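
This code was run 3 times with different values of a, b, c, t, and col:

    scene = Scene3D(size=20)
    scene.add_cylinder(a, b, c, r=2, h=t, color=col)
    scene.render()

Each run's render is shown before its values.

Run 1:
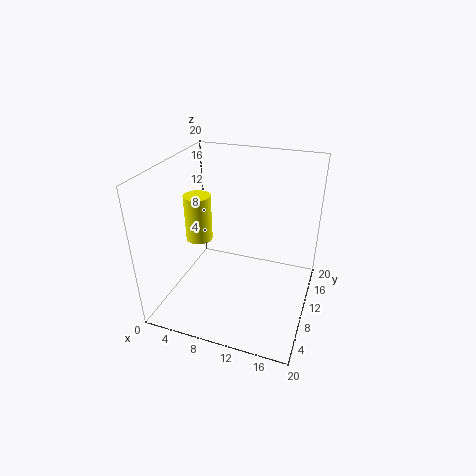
a = 3
b = 12
c = 7.5
t = 7
col = 'yellow'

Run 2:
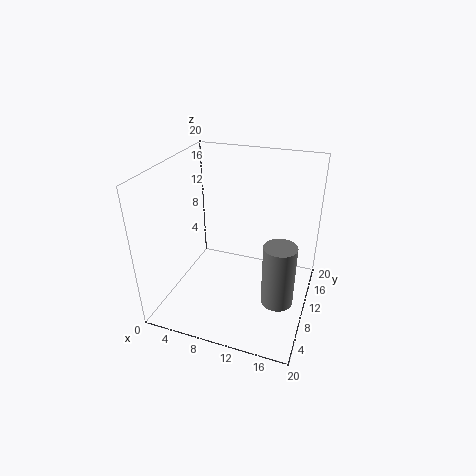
a = 17
b = 5
c = 5
t = 8
col = 'gray'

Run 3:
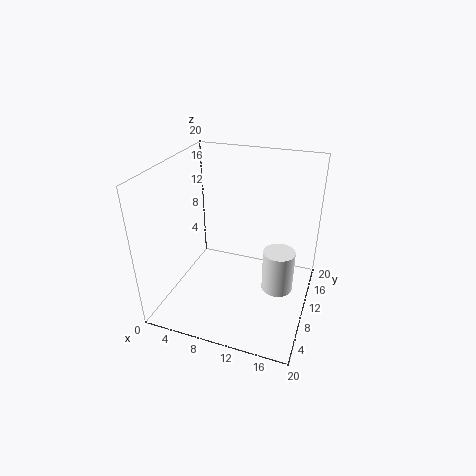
a = 16.5
b = 7
c = 5.5
t = 5.5
col = 'white'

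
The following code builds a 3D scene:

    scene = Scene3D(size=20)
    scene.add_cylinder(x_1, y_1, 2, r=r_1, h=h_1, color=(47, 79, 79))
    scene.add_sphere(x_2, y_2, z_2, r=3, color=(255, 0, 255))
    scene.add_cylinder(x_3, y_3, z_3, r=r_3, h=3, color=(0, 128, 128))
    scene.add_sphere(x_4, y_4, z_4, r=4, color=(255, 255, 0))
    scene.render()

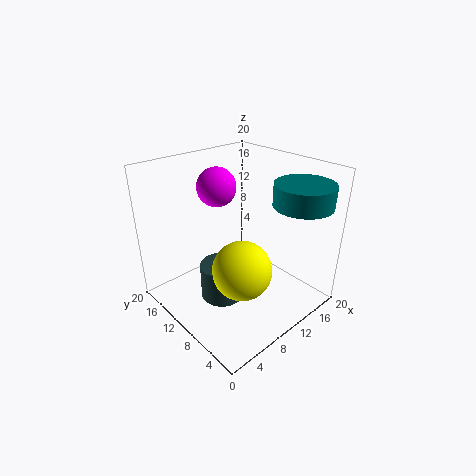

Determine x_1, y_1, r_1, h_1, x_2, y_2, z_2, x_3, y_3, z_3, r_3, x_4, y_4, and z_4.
x_1 = 7; y_1 = 10; r_1 = 3; h_1 = 5; x_2 = 12; y_2 = 17; z_2 = 15; x_3 = 16; y_3 = 4; z_3 = 15; r_3 = 4; x_4 = 8; y_4 = 7; z_4 = 7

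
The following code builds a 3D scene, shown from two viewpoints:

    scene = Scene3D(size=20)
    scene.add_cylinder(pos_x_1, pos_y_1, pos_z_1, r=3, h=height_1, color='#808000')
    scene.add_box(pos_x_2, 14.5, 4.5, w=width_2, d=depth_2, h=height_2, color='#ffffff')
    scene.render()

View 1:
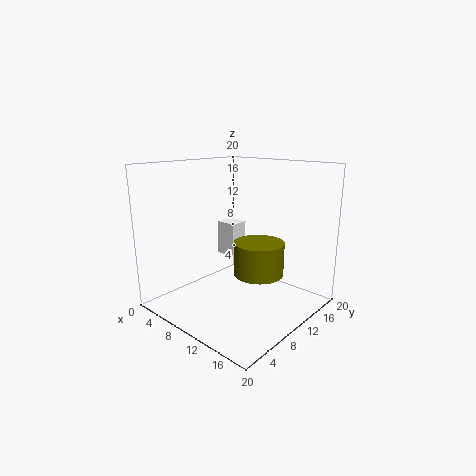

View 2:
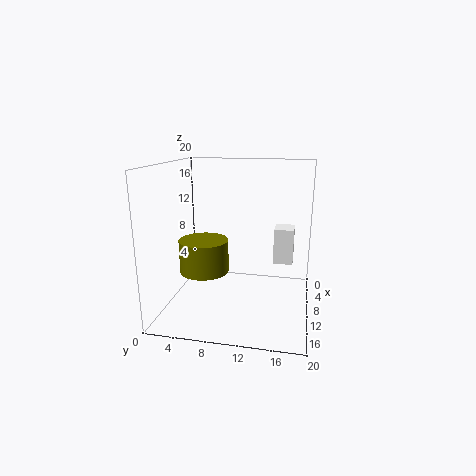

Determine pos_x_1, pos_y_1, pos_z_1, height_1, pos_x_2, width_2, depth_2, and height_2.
pos_x_1 = 16
pos_y_1 = 7
pos_z_1 = 7.5
height_1 = 4
pos_x_2 = 1.5
width_2 = 3.5
depth_2 = 3
height_2 = 5.5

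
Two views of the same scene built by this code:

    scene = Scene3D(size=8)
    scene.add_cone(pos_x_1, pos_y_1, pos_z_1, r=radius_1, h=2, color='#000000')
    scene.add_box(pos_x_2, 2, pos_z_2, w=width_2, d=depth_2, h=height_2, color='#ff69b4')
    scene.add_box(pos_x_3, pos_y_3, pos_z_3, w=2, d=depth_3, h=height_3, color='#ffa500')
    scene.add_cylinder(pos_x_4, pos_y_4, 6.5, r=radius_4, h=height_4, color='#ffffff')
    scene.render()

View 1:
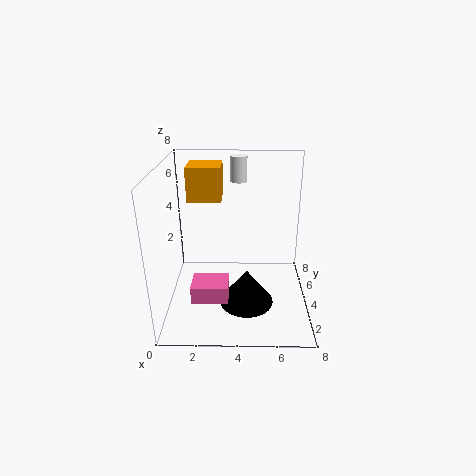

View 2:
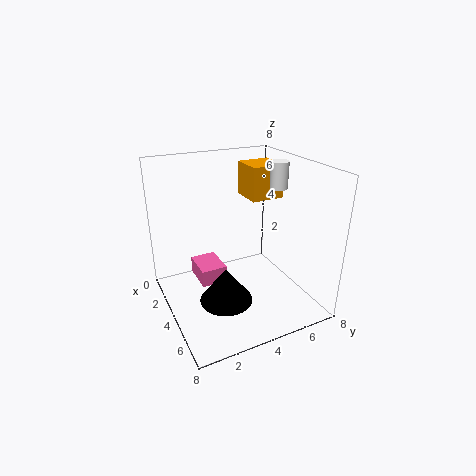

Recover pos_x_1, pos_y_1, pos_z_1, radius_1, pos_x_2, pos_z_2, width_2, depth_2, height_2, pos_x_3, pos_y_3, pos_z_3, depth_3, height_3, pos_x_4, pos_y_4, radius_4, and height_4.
pos_x_1 = 4.5, pos_y_1 = 3, pos_z_1 = 0.5, radius_1 = 1.5, pos_x_2 = 1.5, pos_z_2 = 1, width_2 = 2, depth_2 = 1.5, height_2 = 1, pos_x_3 = 1, pos_y_3 = 5.5, pos_z_3 = 5.5, depth_3 = 2, height_3 = 2, pos_x_4 = 4, pos_y_4 = 6.5, radius_4 = 0.5, height_4 = 1.5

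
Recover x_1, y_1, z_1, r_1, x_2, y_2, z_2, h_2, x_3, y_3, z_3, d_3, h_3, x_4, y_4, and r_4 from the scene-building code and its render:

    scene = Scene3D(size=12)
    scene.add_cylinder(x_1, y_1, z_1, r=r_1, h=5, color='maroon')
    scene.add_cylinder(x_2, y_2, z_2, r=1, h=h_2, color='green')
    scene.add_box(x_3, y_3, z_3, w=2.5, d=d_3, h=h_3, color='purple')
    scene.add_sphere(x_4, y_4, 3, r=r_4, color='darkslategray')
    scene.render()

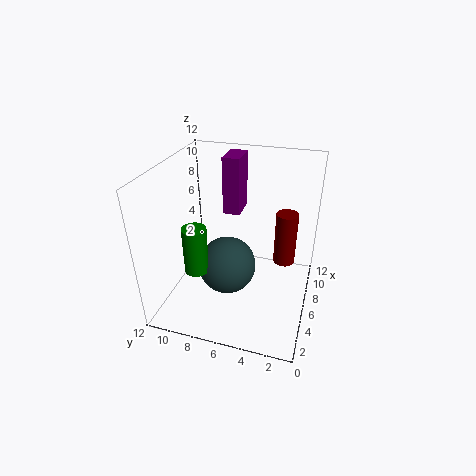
x_1 = 9.5; y_1 = 2.5; z_1 = 2; r_1 = 1; x_2 = 4; y_2 = 9; z_2 = 3.5; h_2 = 4; x_3 = 8; y_3 = 6.5; z_3 = 7; d_3 = 1.5; h_3 = 5; x_4 = 6; y_4 = 7; r_4 = 2.5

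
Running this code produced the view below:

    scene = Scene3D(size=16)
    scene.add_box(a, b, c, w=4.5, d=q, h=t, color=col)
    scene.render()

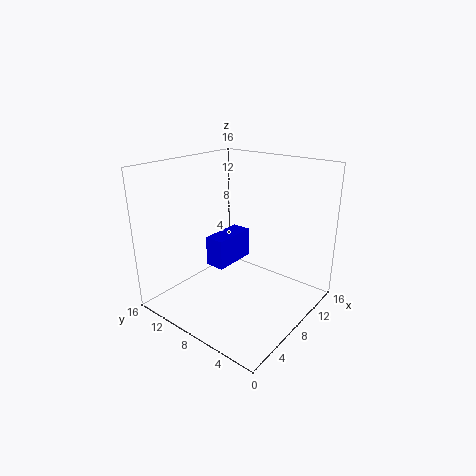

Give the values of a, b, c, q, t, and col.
a = 3.5
b = 6.5
c = 6.5
q = 2
t = 3
col = 'blue'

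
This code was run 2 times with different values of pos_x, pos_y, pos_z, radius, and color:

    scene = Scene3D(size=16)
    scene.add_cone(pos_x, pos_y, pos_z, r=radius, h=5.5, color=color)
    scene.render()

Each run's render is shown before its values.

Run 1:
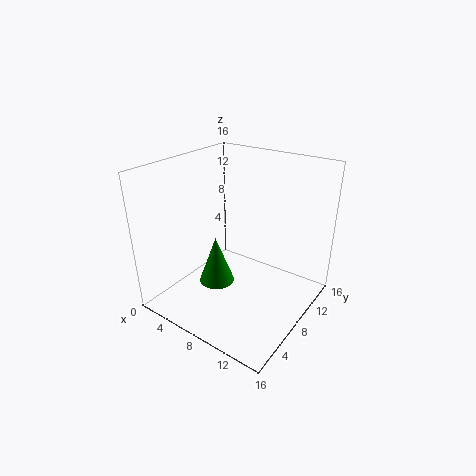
pos_x = 6; pos_y = 6.5; pos_z = 2.5; radius = 2; color = 'green'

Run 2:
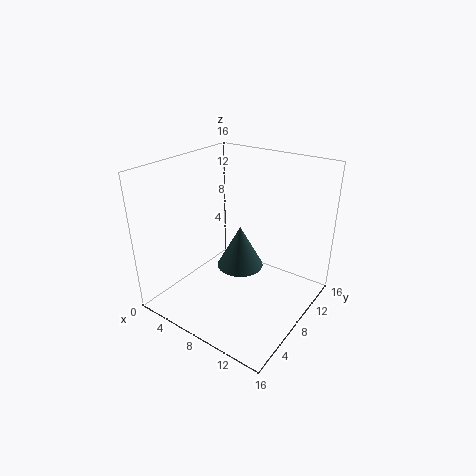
pos_x = 5.5; pos_y = 12; pos_z = 1.5; radius = 3; color = 'darkslategray'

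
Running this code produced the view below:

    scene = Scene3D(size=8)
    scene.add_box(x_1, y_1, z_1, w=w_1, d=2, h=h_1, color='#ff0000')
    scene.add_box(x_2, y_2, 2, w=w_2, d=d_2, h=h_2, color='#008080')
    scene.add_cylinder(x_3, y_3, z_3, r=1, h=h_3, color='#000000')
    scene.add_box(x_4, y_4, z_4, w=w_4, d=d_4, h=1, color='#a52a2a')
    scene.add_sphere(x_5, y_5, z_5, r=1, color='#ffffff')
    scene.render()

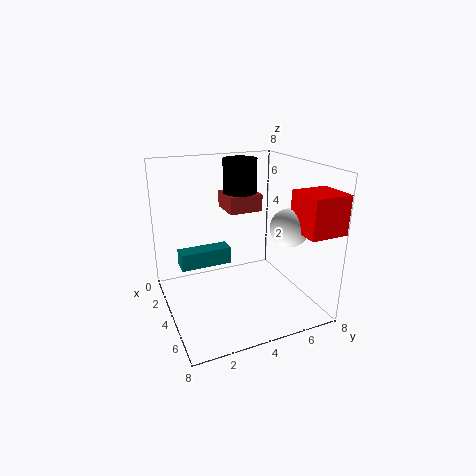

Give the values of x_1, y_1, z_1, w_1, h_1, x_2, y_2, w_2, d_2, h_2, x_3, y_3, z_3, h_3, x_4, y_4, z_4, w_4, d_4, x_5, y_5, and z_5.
x_1 = 6, y_1 = 6, z_1 = 5, w_1 = 2, h_1 = 2, x_2 = 2, y_2 = 1, w_2 = 1, d_2 = 3, h_2 = 1, x_3 = 2, y_3 = 5, z_3 = 5, h_3 = 3, x_4 = 1, y_4 = 4, z_4 = 5, w_4 = 2, d_4 = 2, x_5 = 6, y_5 = 6, z_5 = 5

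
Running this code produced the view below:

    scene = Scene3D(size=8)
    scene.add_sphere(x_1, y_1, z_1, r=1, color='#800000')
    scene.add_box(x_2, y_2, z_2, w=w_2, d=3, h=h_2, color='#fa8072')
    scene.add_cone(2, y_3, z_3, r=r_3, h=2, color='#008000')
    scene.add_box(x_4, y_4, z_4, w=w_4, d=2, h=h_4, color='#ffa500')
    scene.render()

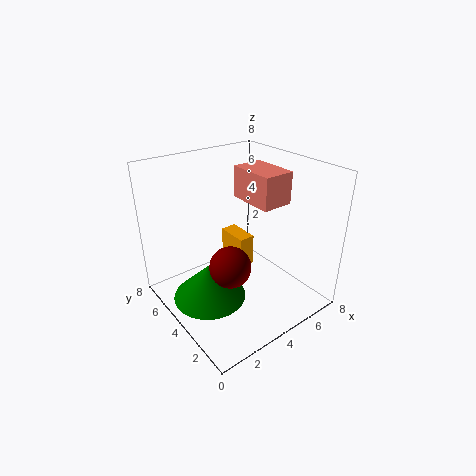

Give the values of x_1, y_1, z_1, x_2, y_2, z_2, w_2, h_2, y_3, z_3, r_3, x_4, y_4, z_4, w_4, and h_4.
x_1 = 2; y_1 = 2; z_1 = 4; x_2 = 6; y_2 = 4; z_2 = 5; w_2 = 2; h_2 = 2; y_3 = 4; z_3 = 1; r_3 = 2; x_4 = 5; y_4 = 5; z_4 = 1; w_4 = 1; h_4 = 2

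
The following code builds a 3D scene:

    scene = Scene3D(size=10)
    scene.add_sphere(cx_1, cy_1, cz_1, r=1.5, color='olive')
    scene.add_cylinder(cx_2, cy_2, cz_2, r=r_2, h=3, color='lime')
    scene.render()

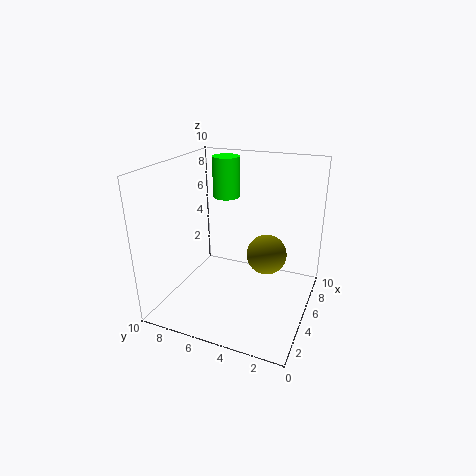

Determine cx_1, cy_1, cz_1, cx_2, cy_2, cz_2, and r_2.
cx_1 = 7
cy_1 = 3.5
cz_1 = 3
cx_2 = 7.5
cy_2 = 7
cz_2 = 7
r_2 = 1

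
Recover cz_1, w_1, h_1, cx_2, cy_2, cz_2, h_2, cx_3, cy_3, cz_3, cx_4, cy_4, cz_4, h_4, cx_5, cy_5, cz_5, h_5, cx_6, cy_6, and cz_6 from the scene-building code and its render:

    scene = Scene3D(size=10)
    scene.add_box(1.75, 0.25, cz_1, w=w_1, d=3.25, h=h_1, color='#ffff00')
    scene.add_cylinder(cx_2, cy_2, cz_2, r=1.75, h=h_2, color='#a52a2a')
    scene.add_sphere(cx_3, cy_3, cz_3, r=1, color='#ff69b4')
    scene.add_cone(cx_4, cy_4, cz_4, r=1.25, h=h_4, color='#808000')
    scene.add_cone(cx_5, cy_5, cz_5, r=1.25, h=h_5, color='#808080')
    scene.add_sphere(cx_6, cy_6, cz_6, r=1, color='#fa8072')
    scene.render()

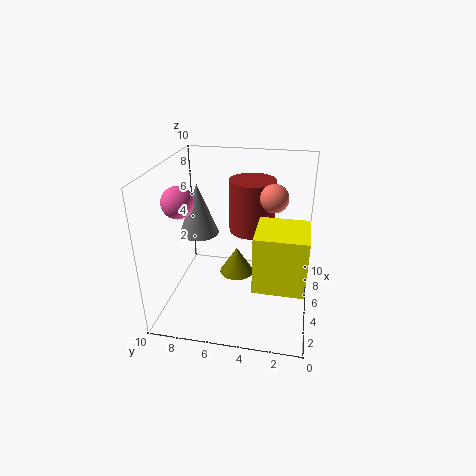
cz_1 = 3; w_1 = 3.25; h_1 = 3.75; cx_2 = 8; cy_2 = 4.5; cz_2 = 4.25; h_2 = 4; cx_3 = 2.75; cy_3 = 8.25; cz_3 = 8.25; cx_4 = 5.75; cy_4 = 5.25; cz_4 = 1.75; h_4 = 2; cx_5 = 3.5; cy_5 = 7.25; cz_5 = 6; h_5 = 3.25; cx_6 = 6.5; cy_6 = 2.75; cz_6 = 7.5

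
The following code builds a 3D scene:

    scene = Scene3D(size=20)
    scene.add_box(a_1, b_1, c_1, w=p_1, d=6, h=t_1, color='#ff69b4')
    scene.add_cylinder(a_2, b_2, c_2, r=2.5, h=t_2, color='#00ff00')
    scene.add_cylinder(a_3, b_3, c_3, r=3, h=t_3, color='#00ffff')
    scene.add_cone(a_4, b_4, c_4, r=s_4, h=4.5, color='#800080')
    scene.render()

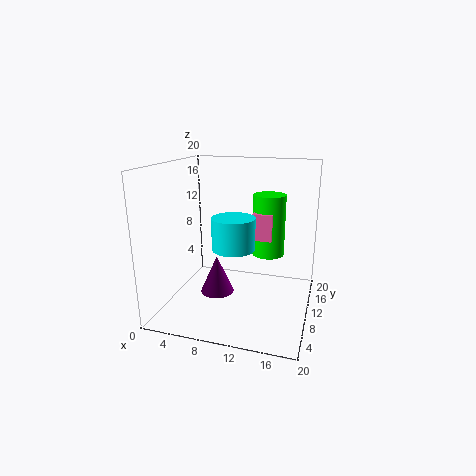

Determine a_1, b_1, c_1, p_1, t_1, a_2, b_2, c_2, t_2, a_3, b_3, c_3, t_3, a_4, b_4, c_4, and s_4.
a_1 = 11, b_1 = 13.5, c_1 = 8.5, p_1 = 3, t_1 = 4, a_2 = 13, b_2 = 16.5, c_2 = 5.5, t_2 = 9.5, a_3 = 9.5, b_3 = 9.5, c_3 = 8.5, t_3 = 4.5, a_4 = 9.5, b_4 = 3, c_4 = 5.5, s_4 = 2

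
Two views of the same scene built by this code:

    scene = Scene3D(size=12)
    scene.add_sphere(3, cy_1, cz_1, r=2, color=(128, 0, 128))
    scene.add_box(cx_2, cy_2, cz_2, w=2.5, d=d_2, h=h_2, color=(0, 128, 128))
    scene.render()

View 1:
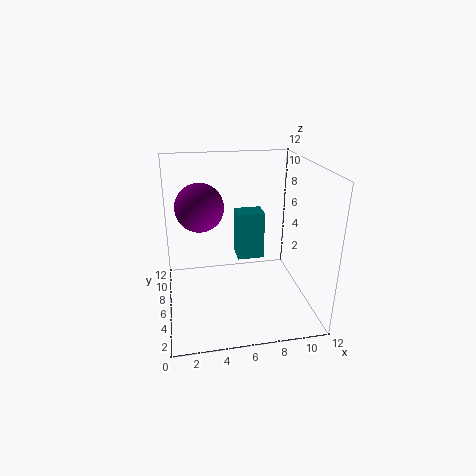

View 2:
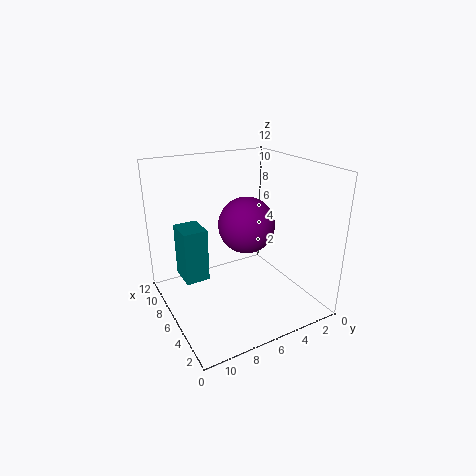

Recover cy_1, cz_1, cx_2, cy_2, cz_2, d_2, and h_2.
cy_1 = 7
cz_1 = 8.5
cx_2 = 6.5
cy_2 = 8.5
cz_2 = 2.5
d_2 = 2
h_2 = 4.5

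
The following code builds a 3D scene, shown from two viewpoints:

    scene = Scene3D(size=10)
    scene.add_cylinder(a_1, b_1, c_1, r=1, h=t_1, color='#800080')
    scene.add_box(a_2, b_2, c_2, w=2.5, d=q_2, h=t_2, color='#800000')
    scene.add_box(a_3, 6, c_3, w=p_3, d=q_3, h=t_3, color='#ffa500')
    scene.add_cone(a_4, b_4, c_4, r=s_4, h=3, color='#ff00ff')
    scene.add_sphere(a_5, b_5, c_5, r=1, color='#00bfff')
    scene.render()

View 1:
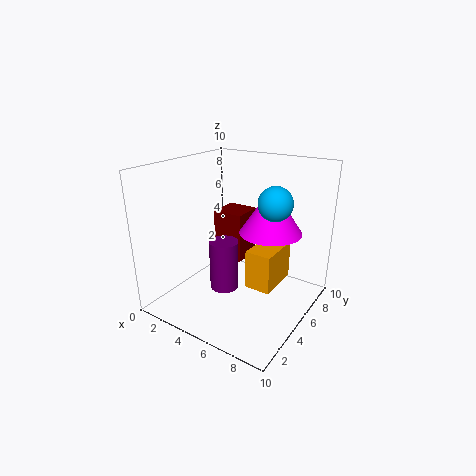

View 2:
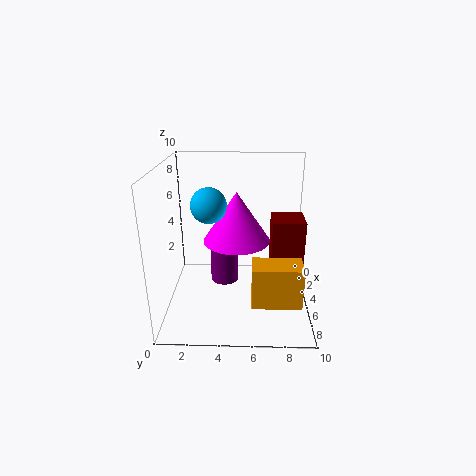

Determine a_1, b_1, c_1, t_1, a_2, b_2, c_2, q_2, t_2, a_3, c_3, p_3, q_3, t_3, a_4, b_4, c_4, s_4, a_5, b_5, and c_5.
a_1 = 4.5
b_1 = 4
c_1 = 1.5
t_1 = 3.5
a_2 = 1
b_2 = 7.5
c_2 = 1.5
q_2 = 2.5
t_2 = 4
a_3 = 5
c_3 = 0.5
p_3 = 2
q_3 = 3.5
t_3 = 3
a_4 = 7.5
b_4 = 5
c_4 = 6
s_4 = 2
a_5 = 8.5
b_5 = 3.5
c_5 = 8.5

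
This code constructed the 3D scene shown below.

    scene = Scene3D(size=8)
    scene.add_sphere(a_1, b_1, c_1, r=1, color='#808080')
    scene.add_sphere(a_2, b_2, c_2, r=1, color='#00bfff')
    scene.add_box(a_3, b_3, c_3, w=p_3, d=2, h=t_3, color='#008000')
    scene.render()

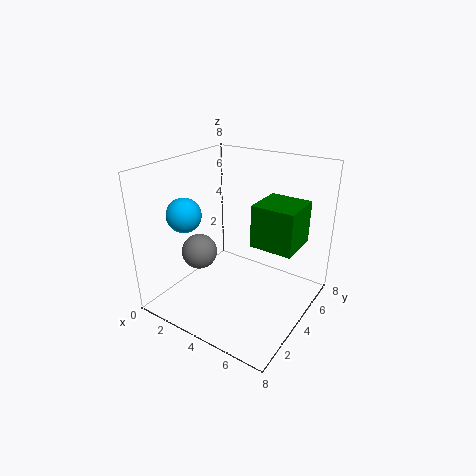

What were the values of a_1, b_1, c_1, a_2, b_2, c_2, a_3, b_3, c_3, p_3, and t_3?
a_1 = 2
b_1 = 3
c_1 = 3
a_2 = 1
b_2 = 3
c_2 = 5
a_3 = 6
b_3 = 2
c_3 = 5
p_3 = 2
t_3 = 2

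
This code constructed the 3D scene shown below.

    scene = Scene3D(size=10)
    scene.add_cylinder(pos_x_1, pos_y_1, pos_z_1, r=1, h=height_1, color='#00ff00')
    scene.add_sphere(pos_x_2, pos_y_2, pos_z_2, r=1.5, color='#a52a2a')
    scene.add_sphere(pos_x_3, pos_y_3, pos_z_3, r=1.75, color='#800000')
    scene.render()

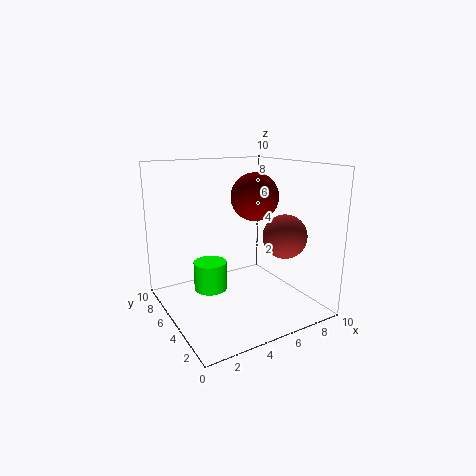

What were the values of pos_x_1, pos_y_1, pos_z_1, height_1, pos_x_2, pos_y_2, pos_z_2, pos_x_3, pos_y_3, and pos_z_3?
pos_x_1 = 2, pos_y_1 = 3.25, pos_z_1 = 2.75, height_1 = 1.75, pos_x_2 = 7.5, pos_y_2 = 3, pos_z_2 = 5.25, pos_x_3 = 7, pos_y_3 = 6, pos_z_3 = 7.5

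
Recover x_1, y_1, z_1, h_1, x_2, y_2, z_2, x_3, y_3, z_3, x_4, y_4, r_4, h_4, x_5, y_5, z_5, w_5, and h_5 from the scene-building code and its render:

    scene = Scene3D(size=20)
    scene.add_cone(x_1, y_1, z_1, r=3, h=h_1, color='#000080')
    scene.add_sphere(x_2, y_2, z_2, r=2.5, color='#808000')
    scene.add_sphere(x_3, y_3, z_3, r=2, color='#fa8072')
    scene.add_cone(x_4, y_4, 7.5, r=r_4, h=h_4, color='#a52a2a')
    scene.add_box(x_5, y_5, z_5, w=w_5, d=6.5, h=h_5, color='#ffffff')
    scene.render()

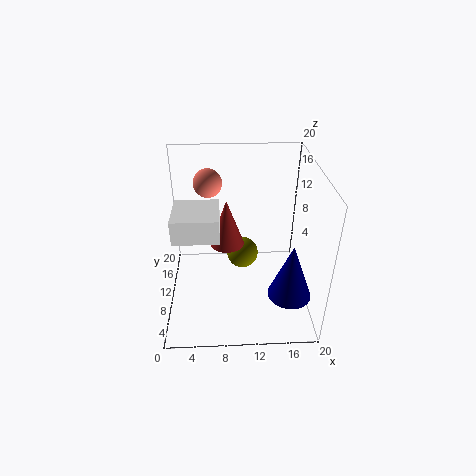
x_1 = 17; y_1 = 6; z_1 = 3; h_1 = 8; x_2 = 11; y_2 = 15.5; z_2 = 3.5; x_3 = 6; y_3 = 14; z_3 = 16.5; x_4 = 8.5; y_4 = 12.5; r_4 = 2.5; h_4 = 7; x_5 = 1; y_5 = 8.5; z_5 = 10; w_5 = 6.5; h_5 = 3.5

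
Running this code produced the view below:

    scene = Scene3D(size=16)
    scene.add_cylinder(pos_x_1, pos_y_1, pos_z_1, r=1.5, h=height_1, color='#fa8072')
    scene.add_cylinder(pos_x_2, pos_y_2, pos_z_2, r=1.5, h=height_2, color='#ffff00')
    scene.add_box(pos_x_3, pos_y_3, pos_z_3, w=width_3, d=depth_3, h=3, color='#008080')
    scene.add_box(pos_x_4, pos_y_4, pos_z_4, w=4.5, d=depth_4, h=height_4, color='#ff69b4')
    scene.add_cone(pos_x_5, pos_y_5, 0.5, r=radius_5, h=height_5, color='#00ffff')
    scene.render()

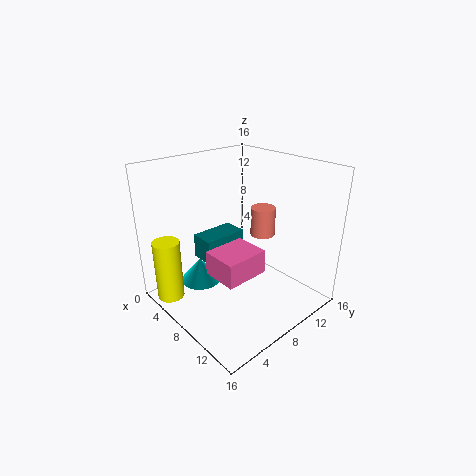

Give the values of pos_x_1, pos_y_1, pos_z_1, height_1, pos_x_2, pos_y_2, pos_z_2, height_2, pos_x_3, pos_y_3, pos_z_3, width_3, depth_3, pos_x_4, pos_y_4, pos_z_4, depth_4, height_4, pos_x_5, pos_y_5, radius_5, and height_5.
pos_x_1 = 7
pos_y_1 = 13
pos_z_1 = 6.5
height_1 = 3.5
pos_x_2 = 3.5
pos_y_2 = 1.5
pos_z_2 = 1
height_2 = 7
pos_x_3 = 1.5
pos_y_3 = 6.5
pos_z_3 = 3.5
width_3 = 3
depth_3 = 5.5
pos_x_4 = 4.5
pos_y_4 = 6
pos_z_4 = 2.5
depth_4 = 5.5
height_4 = 3
pos_x_5 = 2.5
pos_y_5 = 6.5
radius_5 = 2.5
height_5 = 3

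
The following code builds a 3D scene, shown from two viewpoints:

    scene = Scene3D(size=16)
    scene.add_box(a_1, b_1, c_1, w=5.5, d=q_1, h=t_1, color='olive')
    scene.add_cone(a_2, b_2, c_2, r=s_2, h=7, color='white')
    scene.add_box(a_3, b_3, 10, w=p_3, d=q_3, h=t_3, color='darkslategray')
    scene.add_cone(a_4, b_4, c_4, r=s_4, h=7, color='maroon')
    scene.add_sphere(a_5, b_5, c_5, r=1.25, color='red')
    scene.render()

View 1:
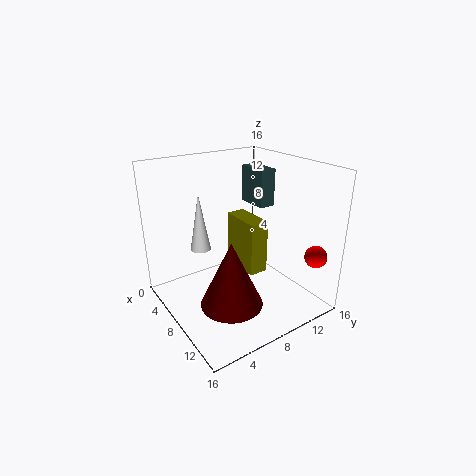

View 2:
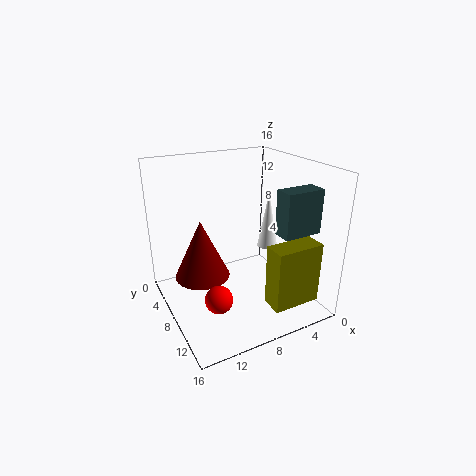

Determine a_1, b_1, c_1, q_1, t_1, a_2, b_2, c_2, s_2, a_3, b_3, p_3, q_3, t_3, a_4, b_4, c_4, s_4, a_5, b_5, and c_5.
a_1 = 0.75; b_1 = 11.25; c_1 = 1; q_1 = 2.5; t_1 = 7; a_2 = 2.75; b_2 = 6; c_2 = 5; s_2 = 1.25; a_3 = 2.25; b_3 = 12.5; p_3 = 4; q_3 = 2; t_3 = 4.5; a_4 = 11.25; b_4 = 5; c_4 = 2.5; s_4 = 3.25; a_5 = 13.5; b_5 = 14.75; c_5 = 6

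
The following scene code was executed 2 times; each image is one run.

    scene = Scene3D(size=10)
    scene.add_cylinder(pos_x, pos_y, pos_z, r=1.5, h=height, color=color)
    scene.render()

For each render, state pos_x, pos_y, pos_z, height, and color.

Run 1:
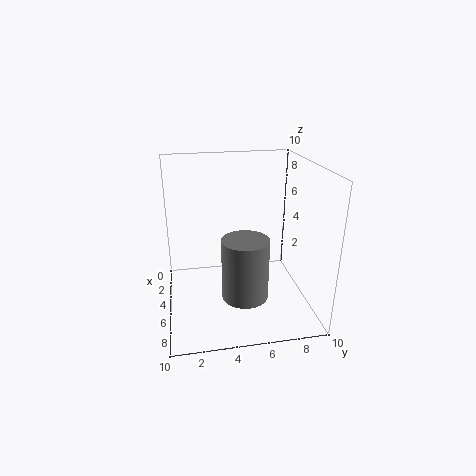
pos_x = 7.5, pos_y = 5, pos_z = 2, height = 4, color = 'gray'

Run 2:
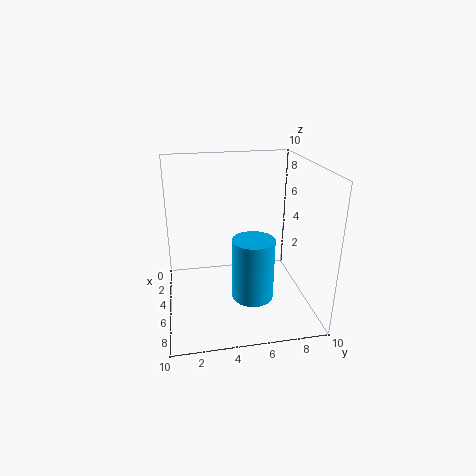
pos_x = 5.5, pos_y = 6, pos_z = 0.5, height = 4.5, color = 'deepskyblue'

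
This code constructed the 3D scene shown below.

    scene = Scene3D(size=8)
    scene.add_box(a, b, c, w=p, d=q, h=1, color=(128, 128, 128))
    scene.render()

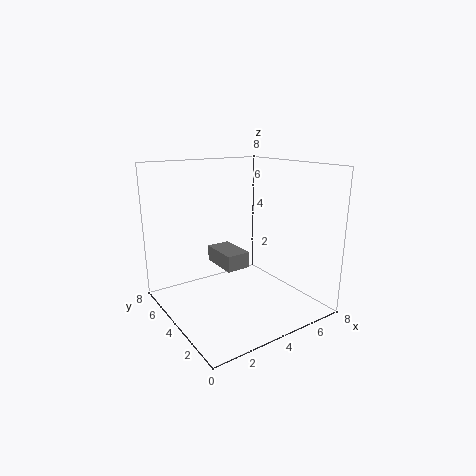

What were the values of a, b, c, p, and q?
a = 4; b = 5; c = 1.5; p = 1.5; q = 2.5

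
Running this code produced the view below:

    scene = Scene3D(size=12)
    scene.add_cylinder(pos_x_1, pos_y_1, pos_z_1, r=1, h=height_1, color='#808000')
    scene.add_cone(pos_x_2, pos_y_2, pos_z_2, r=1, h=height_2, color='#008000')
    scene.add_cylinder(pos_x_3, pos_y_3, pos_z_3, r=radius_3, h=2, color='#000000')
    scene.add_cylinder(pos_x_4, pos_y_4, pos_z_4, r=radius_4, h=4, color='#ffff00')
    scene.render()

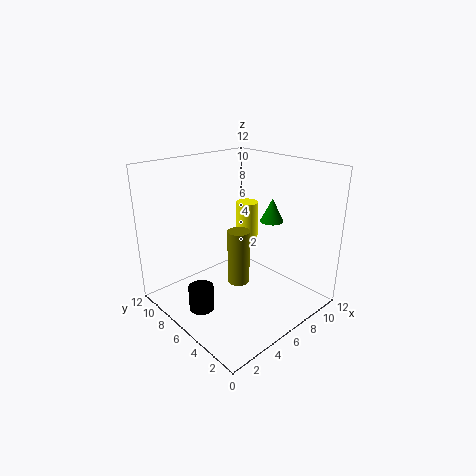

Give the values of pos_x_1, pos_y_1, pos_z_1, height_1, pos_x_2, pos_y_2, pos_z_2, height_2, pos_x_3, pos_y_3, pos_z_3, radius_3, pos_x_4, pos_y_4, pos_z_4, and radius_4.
pos_x_1 = 7, pos_y_1 = 7, pos_z_1 = 1, height_1 = 5, pos_x_2 = 9, pos_y_2 = 5, pos_z_2 = 7, height_2 = 2, pos_x_3 = 2, pos_y_3 = 6, pos_z_3 = 1, radius_3 = 1, pos_x_4 = 9, pos_y_4 = 8, pos_z_4 = 4, radius_4 = 1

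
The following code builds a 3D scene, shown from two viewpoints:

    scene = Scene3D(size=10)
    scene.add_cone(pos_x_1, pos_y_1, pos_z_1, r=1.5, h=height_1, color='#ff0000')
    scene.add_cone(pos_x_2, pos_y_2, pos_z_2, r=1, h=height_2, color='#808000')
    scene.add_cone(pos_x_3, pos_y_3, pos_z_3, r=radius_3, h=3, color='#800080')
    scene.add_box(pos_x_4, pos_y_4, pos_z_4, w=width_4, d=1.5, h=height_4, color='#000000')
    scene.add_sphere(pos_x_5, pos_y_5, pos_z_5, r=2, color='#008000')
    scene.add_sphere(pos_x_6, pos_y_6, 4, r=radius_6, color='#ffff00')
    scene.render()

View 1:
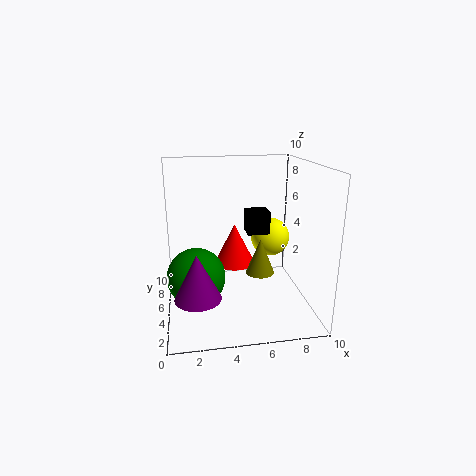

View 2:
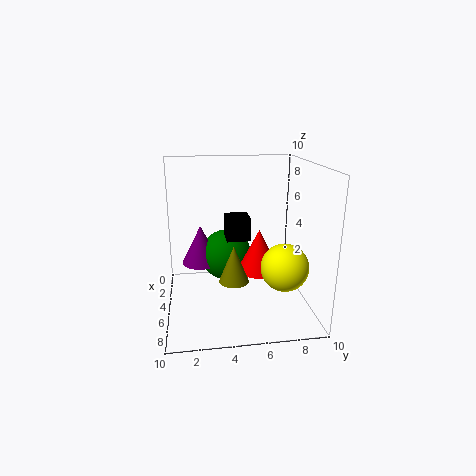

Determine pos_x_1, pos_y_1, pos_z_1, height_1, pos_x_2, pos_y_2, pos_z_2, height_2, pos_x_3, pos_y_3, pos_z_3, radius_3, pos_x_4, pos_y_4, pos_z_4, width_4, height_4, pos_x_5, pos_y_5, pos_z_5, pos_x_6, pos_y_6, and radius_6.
pos_x_1 = 5; pos_y_1 = 6.5; pos_z_1 = 2.5; height_1 = 3; pos_x_2 = 6.5; pos_y_2 = 4.5; pos_z_2 = 2.5; height_2 = 2.5; pos_x_3 = 2; pos_y_3 = 2.5; pos_z_3 = 2; radius_3 = 1.5; pos_x_4 = 5.5; pos_y_4 = 4; pos_z_4 = 5.5; width_4 = 1.5; height_4 = 1.5; pos_x_5 = 2; pos_y_5 = 4.5; pos_z_5 = 2.5; pos_x_6 = 8; pos_y_6 = 7.5; radius_6 = 1.5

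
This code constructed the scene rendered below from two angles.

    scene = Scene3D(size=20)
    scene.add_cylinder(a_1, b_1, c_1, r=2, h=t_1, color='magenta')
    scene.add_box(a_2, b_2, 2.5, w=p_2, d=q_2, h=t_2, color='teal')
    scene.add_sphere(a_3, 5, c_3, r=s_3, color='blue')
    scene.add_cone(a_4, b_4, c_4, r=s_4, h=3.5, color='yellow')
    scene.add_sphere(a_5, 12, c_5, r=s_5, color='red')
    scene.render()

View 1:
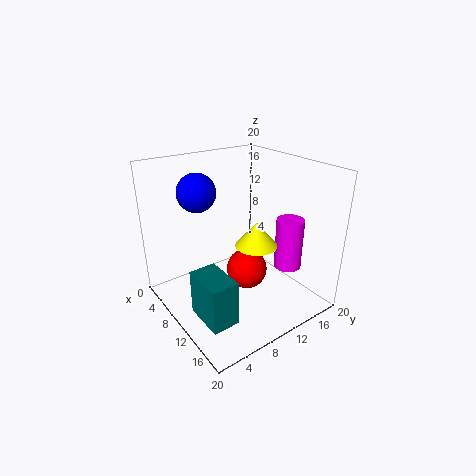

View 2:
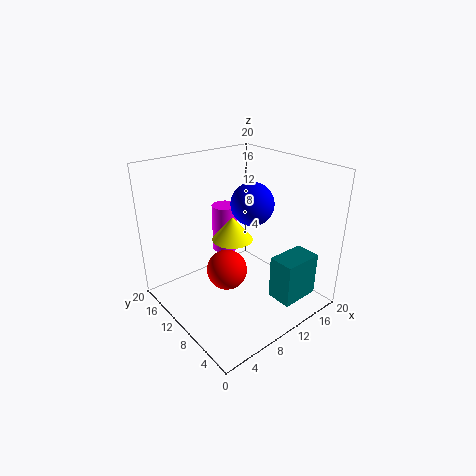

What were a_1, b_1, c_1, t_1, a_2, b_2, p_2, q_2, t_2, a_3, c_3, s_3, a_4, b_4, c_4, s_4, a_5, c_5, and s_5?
a_1 = 13
b_1 = 17
c_1 = 4.5
t_1 = 7.5
a_2 = 11.5
b_2 = 1.5
p_2 = 5.5
q_2 = 3.5
t_2 = 6
a_3 = 8
c_3 = 17
s_3 = 2.5
a_4 = 11
b_4 = 12.5
c_4 = 8.5
s_4 = 3
a_5 = 9.5
c_5 = 4
s_5 = 3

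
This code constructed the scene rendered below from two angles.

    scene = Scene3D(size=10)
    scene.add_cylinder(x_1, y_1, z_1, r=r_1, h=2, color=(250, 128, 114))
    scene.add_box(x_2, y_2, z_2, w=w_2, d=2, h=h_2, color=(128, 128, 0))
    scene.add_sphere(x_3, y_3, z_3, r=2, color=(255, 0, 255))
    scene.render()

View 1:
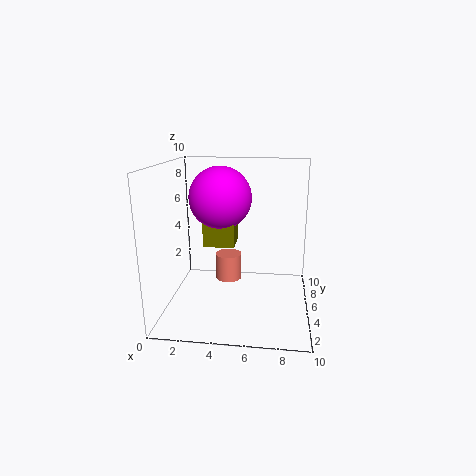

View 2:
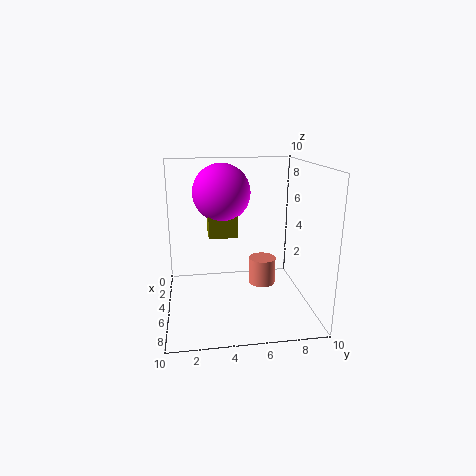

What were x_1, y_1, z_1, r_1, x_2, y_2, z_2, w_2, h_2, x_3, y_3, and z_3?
x_1 = 4; y_1 = 7; z_1 = 1; r_1 = 1; x_2 = 3; y_2 = 3; z_2 = 5; w_2 = 2; h_2 = 2; x_3 = 4; y_3 = 4; z_3 = 8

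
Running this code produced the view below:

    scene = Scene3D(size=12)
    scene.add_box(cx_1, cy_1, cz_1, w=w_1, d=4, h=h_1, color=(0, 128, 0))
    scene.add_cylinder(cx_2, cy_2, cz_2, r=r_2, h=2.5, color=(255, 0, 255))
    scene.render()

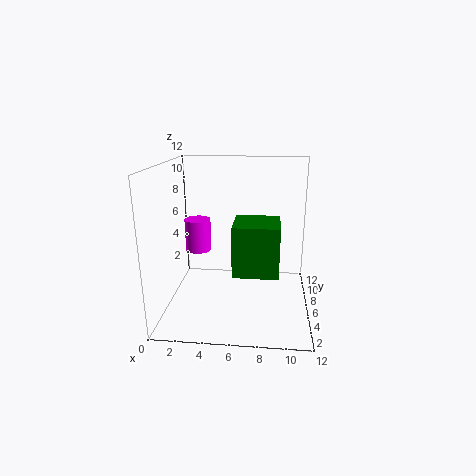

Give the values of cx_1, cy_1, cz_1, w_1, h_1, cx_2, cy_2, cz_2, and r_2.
cx_1 = 5.5, cy_1 = 5.5, cz_1 = 2.5, w_1 = 4, h_1 = 4.5, cx_2 = 3, cy_2 = 4.5, cz_2 = 5.5, r_2 = 1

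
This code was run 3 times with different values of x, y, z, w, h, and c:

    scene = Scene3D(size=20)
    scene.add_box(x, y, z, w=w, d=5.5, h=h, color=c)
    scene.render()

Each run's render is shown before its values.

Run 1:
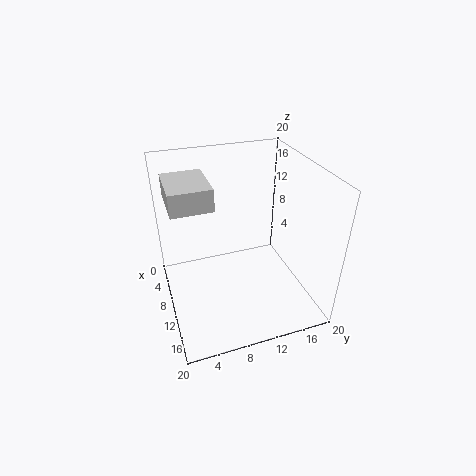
x = 4.5, y = 1, z = 15.5, w = 7, h = 3, c = 'lightgray'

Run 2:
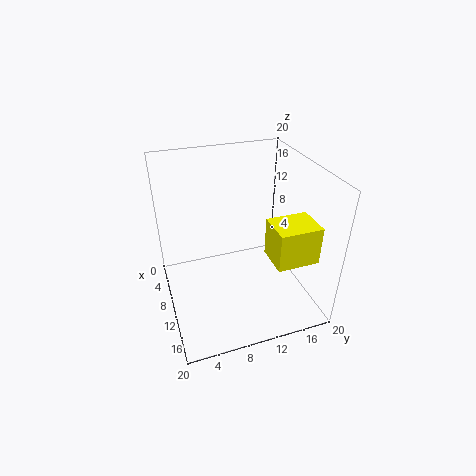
x = 13.5, y = 12.5, z = 9.5, w = 4.5, h = 5, c = 'yellow'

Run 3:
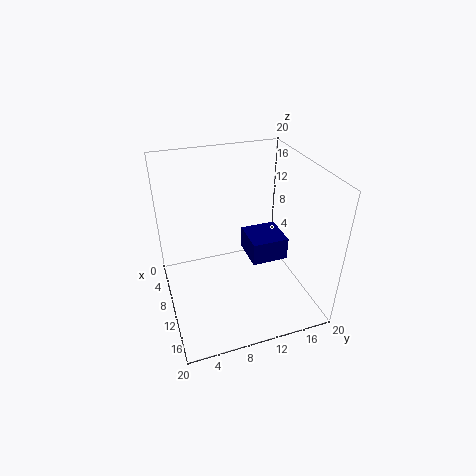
x = 4.5, y = 12.5, z = 4.5, w = 5.5, h = 3.5, c = 'navy'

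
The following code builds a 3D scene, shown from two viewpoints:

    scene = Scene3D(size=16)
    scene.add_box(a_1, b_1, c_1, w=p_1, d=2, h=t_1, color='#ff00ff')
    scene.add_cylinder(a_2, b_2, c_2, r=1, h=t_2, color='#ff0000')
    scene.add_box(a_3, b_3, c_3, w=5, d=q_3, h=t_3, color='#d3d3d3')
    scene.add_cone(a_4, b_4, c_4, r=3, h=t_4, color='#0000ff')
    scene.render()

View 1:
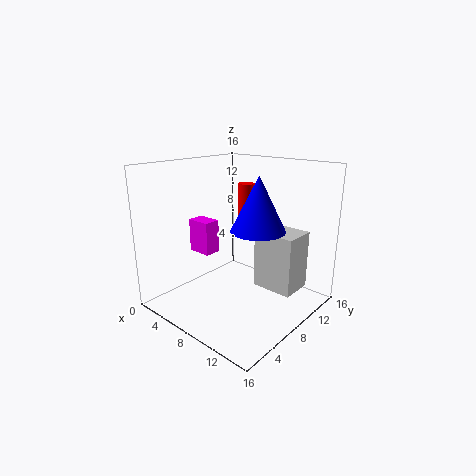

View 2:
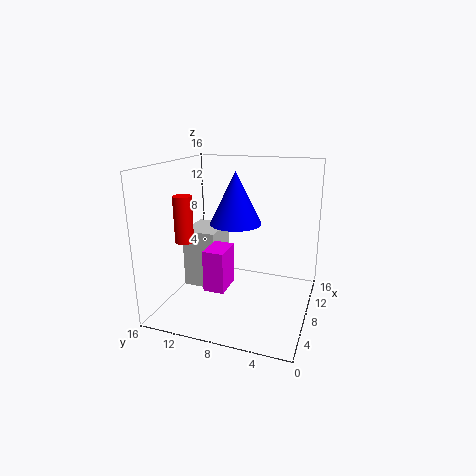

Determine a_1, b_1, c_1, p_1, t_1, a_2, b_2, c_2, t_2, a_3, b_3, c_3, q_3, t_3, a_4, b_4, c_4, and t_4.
a_1 = 1; b_1 = 7; c_1 = 5; p_1 = 3; t_1 = 4; a_2 = 5; b_2 = 13; c_2 = 8; t_2 = 5; a_3 = 8; b_3 = 11; c_3 = 1; q_3 = 4; t_3 = 7; a_4 = 10; b_4 = 9; c_4 = 9; t_4 = 6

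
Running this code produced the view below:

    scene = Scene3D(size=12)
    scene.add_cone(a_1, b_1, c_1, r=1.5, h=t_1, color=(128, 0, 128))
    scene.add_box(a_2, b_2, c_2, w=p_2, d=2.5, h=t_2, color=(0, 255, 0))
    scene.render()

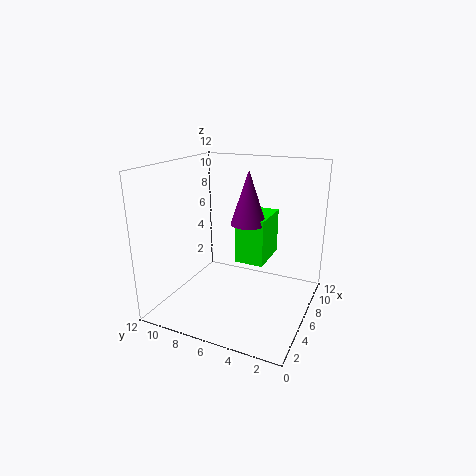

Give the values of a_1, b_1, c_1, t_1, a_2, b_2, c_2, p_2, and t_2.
a_1 = 7
b_1 = 5.5
c_1 = 7
t_1 = 4.5
a_2 = 6.5
b_2 = 4
c_2 = 3.5
p_2 = 4
t_2 = 4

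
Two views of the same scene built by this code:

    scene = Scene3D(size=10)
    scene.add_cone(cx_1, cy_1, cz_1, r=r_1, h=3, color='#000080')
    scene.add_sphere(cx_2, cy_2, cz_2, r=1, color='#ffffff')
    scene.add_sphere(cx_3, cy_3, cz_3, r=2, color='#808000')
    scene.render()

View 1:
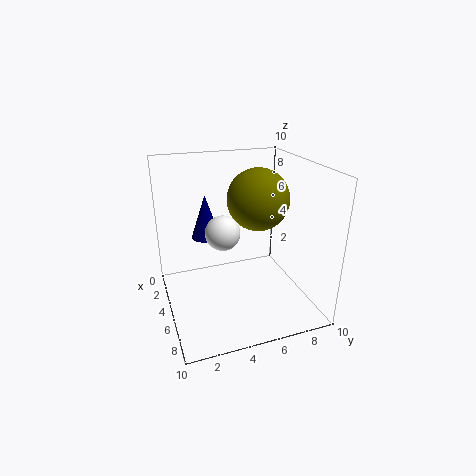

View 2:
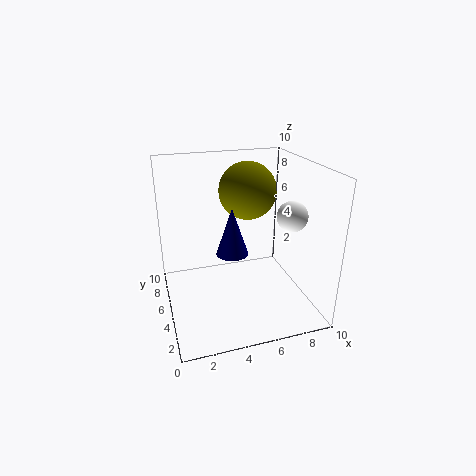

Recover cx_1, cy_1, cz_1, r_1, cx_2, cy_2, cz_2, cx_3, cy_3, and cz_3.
cx_1 = 4
cy_1 = 3
cz_1 = 5
r_1 = 1
cx_2 = 8
cy_2 = 3
cz_2 = 7
cx_3 = 6
cy_3 = 6
cz_3 = 8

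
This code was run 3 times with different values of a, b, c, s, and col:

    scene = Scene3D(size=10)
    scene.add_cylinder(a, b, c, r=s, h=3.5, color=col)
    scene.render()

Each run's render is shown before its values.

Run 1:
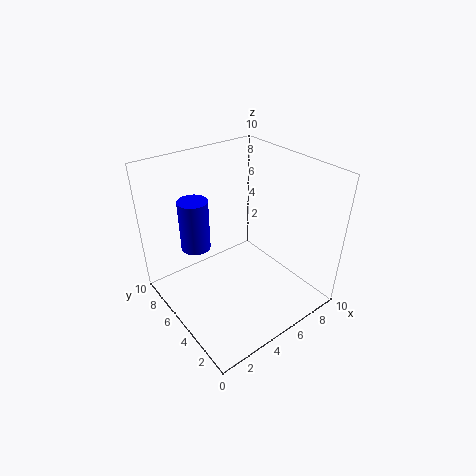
a = 2.5; b = 6.5; c = 4.5; s = 1; col = 'blue'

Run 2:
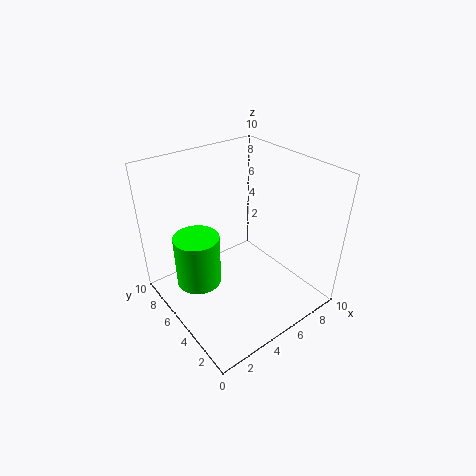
a = 2; b = 5.5; c = 2.5; s = 1.5; col = 'lime'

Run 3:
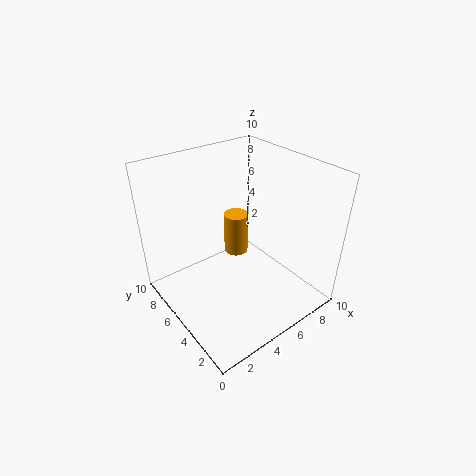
a = 7.5; b = 8.5; c = 1; s = 1; col = 'orange'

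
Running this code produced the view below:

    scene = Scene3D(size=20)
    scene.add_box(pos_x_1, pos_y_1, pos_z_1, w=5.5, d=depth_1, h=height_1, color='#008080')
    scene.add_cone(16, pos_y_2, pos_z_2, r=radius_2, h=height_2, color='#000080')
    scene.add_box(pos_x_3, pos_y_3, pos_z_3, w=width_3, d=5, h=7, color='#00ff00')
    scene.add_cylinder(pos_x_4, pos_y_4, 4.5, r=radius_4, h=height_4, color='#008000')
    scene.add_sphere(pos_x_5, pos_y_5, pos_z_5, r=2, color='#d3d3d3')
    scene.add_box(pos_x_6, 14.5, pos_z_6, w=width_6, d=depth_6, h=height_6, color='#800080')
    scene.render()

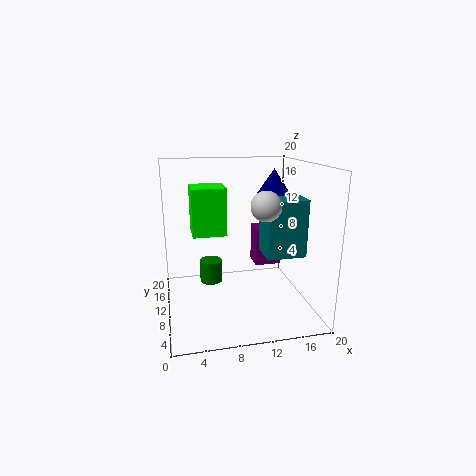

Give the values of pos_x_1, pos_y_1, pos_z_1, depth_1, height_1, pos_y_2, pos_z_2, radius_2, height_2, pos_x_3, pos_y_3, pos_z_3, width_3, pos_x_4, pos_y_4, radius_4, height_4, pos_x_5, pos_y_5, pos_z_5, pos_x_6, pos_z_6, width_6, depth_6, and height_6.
pos_x_1 = 13.5; pos_y_1 = 7; pos_z_1 = 7.5; depth_1 = 4.5; height_1 = 8; pos_y_2 = 13; pos_z_2 = 14.5; radius_2 = 3; height_2 = 4.5; pos_x_3 = 4; pos_y_3 = 12.5; pos_z_3 = 9.5; width_3 = 5; pos_x_4 = 6; pos_y_4 = 9; radius_4 = 1.5; height_4 = 3; pos_x_5 = 13; pos_y_5 = 7; pos_z_5 = 15; pos_x_6 = 14; pos_z_6 = 3.5; width_6 = 4; depth_6 = 3.5; height_6 = 6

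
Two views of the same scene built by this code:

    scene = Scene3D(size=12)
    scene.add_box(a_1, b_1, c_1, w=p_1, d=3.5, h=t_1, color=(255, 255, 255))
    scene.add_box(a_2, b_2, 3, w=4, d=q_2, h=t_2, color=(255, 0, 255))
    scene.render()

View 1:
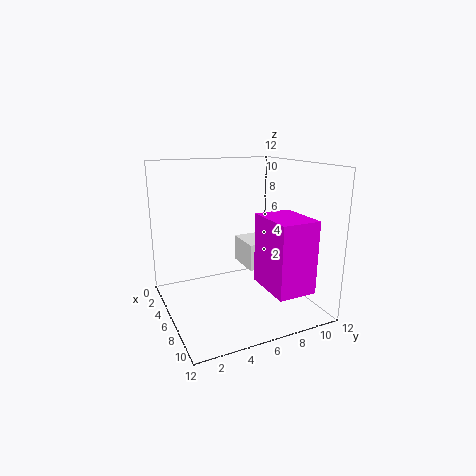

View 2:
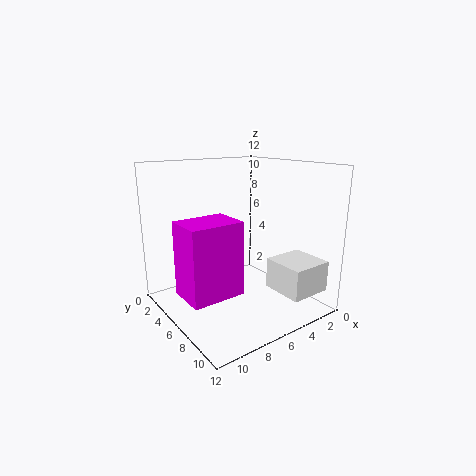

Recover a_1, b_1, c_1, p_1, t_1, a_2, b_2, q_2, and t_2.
a_1 = 1; b_1 = 8; c_1 = 2; p_1 = 3.5; t_1 = 2.5; a_2 = 8; b_2 = 6.5; q_2 = 3; t_2 = 5.5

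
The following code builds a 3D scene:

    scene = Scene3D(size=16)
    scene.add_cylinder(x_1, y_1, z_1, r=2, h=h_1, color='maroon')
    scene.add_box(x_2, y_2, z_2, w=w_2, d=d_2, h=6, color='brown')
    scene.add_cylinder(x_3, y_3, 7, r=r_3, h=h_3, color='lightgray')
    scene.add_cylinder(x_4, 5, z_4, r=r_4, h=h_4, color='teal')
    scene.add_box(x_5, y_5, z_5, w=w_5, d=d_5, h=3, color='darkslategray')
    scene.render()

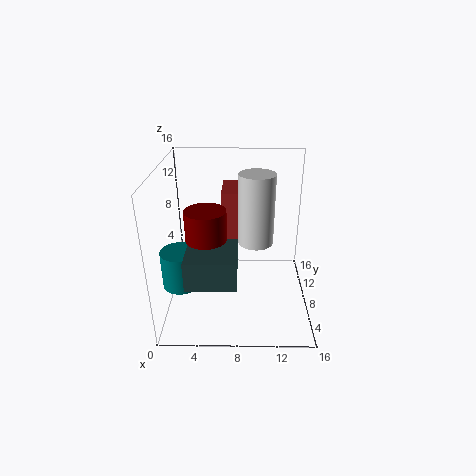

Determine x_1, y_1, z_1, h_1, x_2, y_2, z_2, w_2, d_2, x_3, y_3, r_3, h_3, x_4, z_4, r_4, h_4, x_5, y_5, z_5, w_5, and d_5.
x_1 = 5; y_1 = 4; z_1 = 10; h_1 = 3; x_2 = 6; y_2 = 11; z_2 = 6; w_2 = 2; d_2 = 5; x_3 = 10; y_3 = 9; r_3 = 2; h_3 = 8; x_4 = 2; z_4 = 4; r_4 = 2; h_4 = 4; x_5 = 3; y_5 = 1; z_5 = 6; w_5 = 5; d_5 = 5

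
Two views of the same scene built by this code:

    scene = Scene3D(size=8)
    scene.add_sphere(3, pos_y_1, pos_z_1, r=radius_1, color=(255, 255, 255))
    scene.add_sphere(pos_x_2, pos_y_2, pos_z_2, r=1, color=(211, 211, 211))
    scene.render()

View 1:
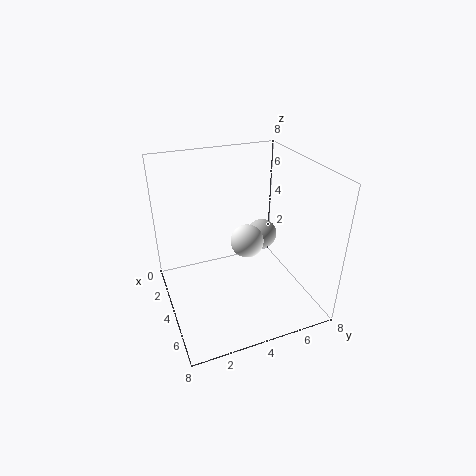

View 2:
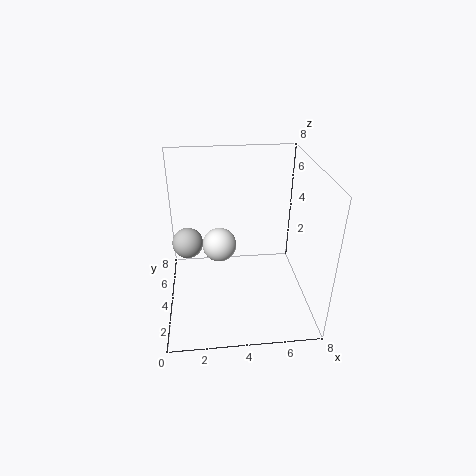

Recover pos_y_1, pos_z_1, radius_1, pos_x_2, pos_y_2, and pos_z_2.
pos_y_1 = 5
pos_z_1 = 3
radius_1 = 1
pos_x_2 = 1
pos_y_2 = 7
pos_z_2 = 2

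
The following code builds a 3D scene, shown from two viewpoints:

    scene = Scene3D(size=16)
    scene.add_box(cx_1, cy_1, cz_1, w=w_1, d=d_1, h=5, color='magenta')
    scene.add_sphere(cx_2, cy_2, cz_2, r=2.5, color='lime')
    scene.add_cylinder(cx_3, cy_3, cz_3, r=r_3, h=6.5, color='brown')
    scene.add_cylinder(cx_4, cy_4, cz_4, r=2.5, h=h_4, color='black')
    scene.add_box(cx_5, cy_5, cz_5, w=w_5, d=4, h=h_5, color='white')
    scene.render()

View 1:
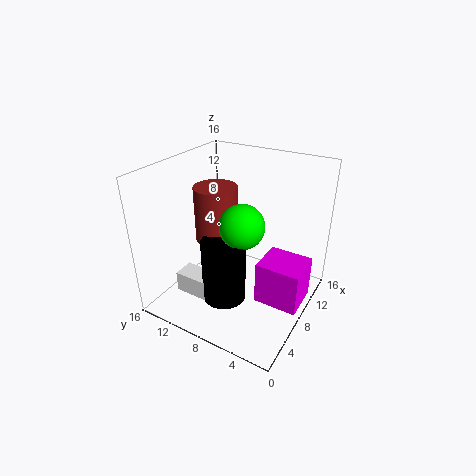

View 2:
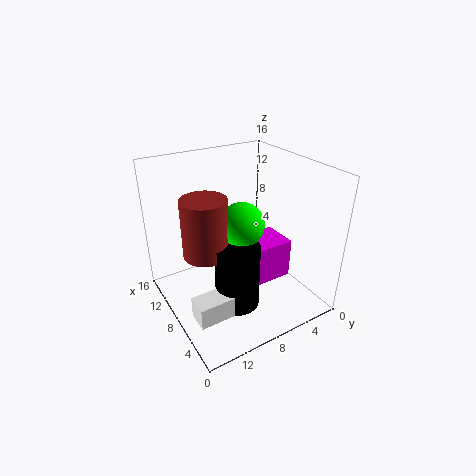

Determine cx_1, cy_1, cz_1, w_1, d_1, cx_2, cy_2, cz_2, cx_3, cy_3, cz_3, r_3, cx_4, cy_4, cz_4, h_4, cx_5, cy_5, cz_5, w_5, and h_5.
cx_1 = 7.5
cy_1 = 0.5
cz_1 = 0.5
w_1 = 4.5
d_1 = 5
cx_2 = 8
cy_2 = 7.5
cz_2 = 9.5
cx_3 = 9
cy_3 = 11.5
cz_3 = 6.5
r_3 = 2.5
cx_4 = 6.5
cy_4 = 9
cz_4 = 0.5
h_4 = 7.5
cx_5 = 4.5
cy_5 = 10.5
cz_5 = 0.5
w_5 = 2.5
h_5 = 2.5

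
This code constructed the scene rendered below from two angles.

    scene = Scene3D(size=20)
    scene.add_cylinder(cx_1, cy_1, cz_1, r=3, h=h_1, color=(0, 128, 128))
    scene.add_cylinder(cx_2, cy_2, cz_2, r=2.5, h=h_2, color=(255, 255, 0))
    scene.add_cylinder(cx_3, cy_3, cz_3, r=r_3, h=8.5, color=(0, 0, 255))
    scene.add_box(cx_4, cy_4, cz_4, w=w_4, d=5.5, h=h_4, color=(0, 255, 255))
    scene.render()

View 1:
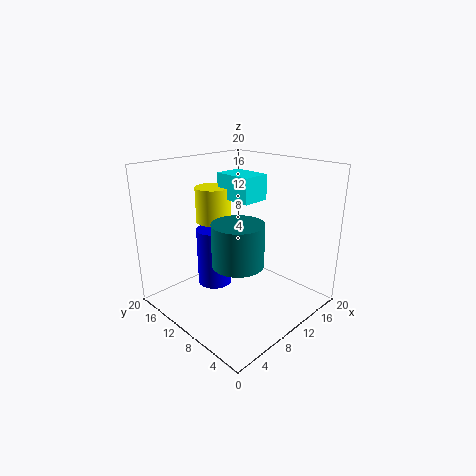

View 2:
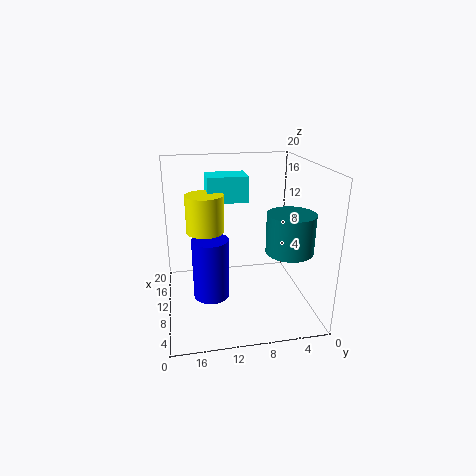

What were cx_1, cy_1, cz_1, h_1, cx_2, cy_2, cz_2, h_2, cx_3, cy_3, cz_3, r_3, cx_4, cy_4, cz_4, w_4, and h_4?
cx_1 = 4.5
cy_1 = 4.5
cz_1 = 10
h_1 = 5
cx_2 = 9.5
cy_2 = 14.5
cz_2 = 11.5
h_2 = 5
cx_3 = 9
cy_3 = 14
cz_3 = 2
r_3 = 2.5
cx_4 = 10
cy_4 = 8.5
cz_4 = 15
w_4 = 4
h_4 = 3.5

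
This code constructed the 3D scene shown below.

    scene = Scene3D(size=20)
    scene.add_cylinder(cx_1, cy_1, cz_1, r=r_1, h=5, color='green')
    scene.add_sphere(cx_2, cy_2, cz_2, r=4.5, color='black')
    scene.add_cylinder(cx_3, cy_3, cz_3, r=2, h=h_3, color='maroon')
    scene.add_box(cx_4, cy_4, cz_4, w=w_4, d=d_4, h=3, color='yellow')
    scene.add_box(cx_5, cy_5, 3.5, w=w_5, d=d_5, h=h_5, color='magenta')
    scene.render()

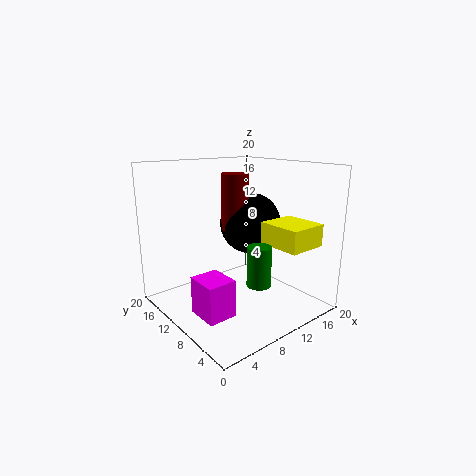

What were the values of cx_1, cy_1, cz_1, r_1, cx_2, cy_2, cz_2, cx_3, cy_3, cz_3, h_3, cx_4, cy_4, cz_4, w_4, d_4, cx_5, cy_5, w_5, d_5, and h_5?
cx_1 = 8, cy_1 = 3.5, cz_1 = 6, r_1 = 1.5, cx_2 = 14, cy_2 = 12, cz_2 = 11, cx_3 = 11.5, cy_3 = 12.5, cz_3 = 10.5, h_3 = 8, cx_4 = 12, cy_4 = 1.5, cz_4 = 9.5, w_4 = 5.5, d_4 = 6, cx_5 = 0.5, cy_5 = 3, w_5 = 3.5, d_5 = 4, h_5 = 4.5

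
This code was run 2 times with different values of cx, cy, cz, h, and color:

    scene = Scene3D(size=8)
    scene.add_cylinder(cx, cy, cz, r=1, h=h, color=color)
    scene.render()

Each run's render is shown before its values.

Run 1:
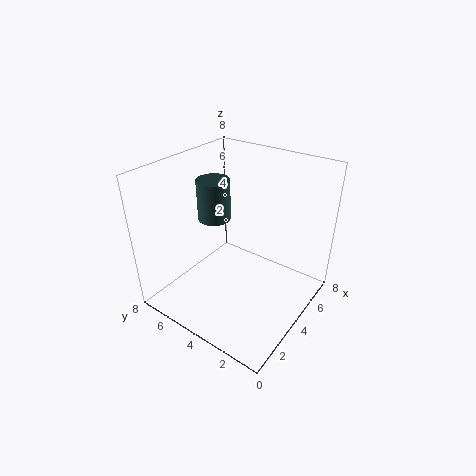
cx = 5; cy = 6.5; cz = 4; h = 2.5; color = 'darkslategray'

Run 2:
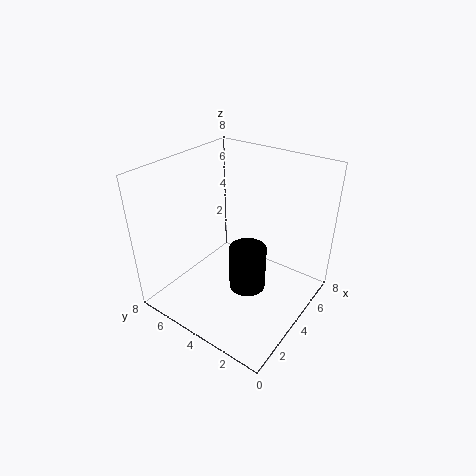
cx = 3.5; cy = 3; cz = 1.5; h = 2.5; color = 'black'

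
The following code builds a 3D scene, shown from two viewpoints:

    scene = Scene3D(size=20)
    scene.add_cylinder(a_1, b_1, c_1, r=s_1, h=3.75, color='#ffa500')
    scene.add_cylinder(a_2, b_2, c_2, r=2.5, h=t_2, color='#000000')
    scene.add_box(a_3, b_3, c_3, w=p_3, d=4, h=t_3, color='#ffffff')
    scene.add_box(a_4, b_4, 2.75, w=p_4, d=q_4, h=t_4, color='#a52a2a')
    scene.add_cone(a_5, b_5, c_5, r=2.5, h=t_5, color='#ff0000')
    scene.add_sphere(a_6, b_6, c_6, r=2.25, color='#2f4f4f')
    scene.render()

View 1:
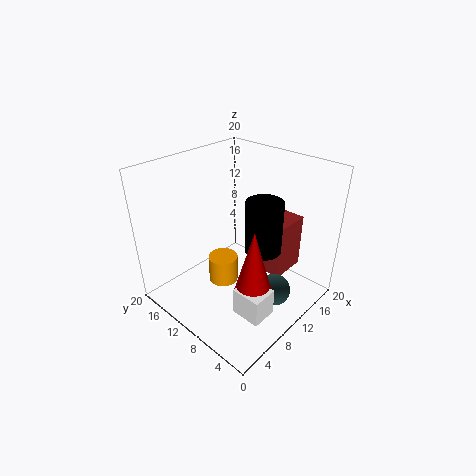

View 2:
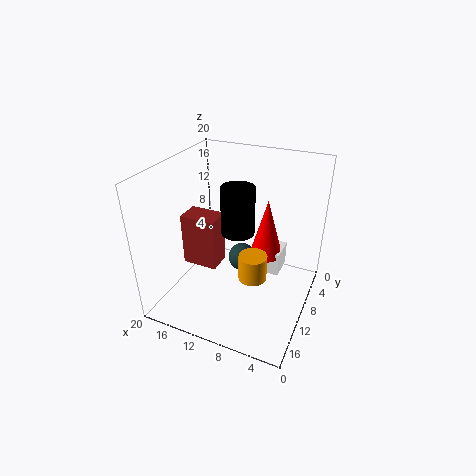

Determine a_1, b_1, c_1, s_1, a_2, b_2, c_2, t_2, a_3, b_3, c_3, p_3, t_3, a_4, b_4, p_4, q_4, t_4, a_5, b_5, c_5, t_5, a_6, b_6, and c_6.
a_1 = 7.5
b_1 = 10.5
c_1 = 4.25
s_1 = 2
a_2 = 11.5
b_2 = 6.75
c_2 = 8.75
t_2 = 7.25
a_3 = 5
b_3 = 2.25
c_3 = 2.25
p_3 = 3.5
t_3 = 3.75
a_4 = 14.25
b_4 = 5.75
p_4 = 5.5
q_4 = 3.75
t_4 = 8.25
a_5 = 7.5
b_5 = 5
c_5 = 5
t_5 = 9
a_6 = 11.75
b_6 = 4.5
c_6 = 2.75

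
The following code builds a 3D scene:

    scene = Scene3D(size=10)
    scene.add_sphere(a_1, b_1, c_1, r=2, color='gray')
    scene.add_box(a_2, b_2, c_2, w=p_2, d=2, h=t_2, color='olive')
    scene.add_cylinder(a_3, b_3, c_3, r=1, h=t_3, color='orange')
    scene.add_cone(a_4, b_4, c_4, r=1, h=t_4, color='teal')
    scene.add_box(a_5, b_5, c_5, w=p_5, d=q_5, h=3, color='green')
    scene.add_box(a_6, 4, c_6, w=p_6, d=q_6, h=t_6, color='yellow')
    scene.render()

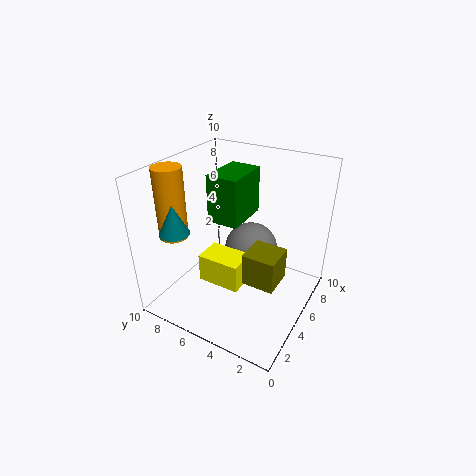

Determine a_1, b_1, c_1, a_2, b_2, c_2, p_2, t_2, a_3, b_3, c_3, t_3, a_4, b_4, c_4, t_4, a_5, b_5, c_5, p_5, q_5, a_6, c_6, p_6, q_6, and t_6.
a_1 = 7; b_1 = 5; c_1 = 3; a_2 = 2; b_2 = 1; c_2 = 4; p_2 = 2; t_2 = 2; a_3 = 3; b_3 = 9; c_3 = 5; t_3 = 5; a_4 = 2; b_4 = 8; c_4 = 6; t_4 = 2; a_5 = 3; b_5 = 4; c_5 = 7; p_5 = 3; q_5 = 2; a_6 = 3; c_6 = 2; p_6 = 2; q_6 = 3; t_6 = 2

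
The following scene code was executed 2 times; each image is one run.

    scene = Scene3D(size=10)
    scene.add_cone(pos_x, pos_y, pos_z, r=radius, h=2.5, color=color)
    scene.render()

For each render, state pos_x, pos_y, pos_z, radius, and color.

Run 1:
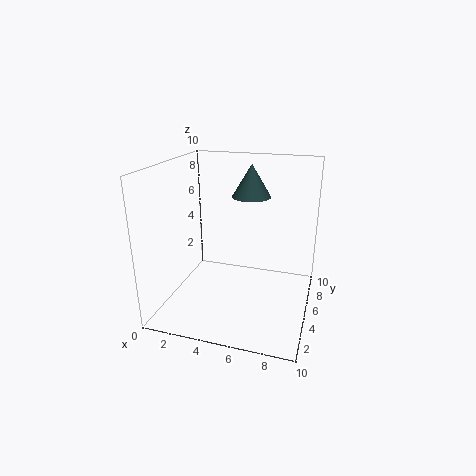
pos_x = 5
pos_y = 8.5
pos_z = 7
radius = 1.5
color = 'darkslategray'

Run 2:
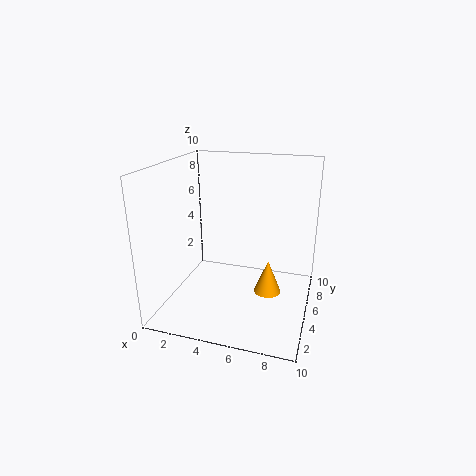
pos_x = 7
pos_y = 6
pos_z = 0.5
radius = 1
color = 'orange'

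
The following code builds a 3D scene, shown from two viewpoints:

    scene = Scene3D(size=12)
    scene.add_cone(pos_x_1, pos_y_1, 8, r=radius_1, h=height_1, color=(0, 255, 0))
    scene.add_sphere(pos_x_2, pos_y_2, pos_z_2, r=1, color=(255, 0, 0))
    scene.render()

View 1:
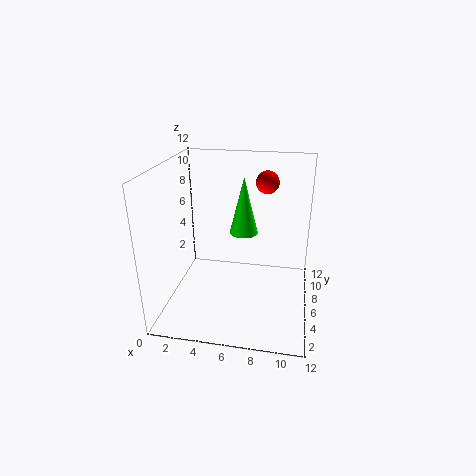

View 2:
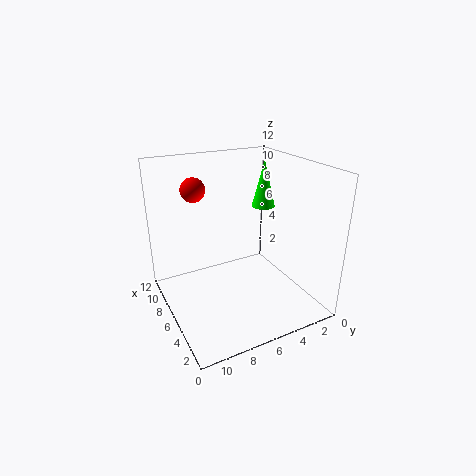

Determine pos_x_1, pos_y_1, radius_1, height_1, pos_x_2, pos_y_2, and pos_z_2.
pos_x_1 = 7, pos_y_1 = 3, radius_1 = 1, height_1 = 4, pos_x_2 = 8, pos_y_2 = 9, pos_z_2 = 10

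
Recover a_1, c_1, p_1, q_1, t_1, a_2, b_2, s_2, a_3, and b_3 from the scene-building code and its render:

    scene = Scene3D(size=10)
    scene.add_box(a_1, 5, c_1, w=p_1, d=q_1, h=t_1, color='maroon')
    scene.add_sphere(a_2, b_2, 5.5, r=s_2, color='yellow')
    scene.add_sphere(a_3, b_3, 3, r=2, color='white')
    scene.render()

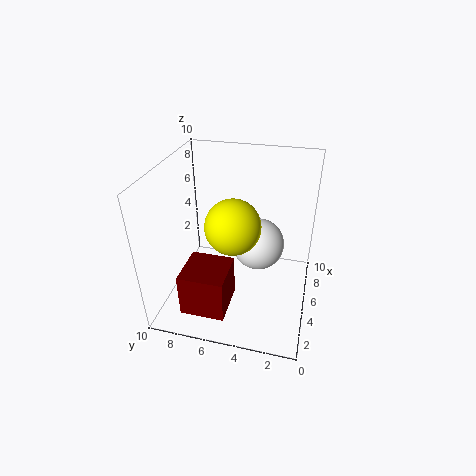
a_1 = 1; c_1 = 1; p_1 = 3; q_1 = 3; t_1 = 3; a_2 = 5.5; b_2 = 5.5; s_2 = 2; a_3 = 7.5; b_3 = 4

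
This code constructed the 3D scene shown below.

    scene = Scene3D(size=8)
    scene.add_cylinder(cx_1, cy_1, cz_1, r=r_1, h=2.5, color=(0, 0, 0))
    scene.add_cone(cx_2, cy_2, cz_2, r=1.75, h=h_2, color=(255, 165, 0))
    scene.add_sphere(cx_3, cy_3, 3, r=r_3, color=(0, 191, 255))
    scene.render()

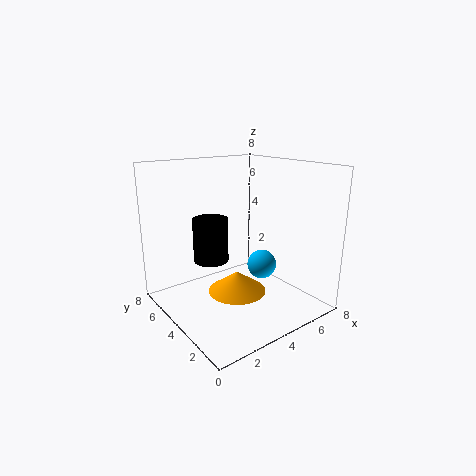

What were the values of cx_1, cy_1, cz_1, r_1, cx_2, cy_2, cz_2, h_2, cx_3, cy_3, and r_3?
cx_1 = 3
cy_1 = 5.25
cz_1 = 2.5
r_1 = 1
cx_2 = 4.5
cy_2 = 4.75
cz_2 = 0.25
h_2 = 1.25
cx_3 = 4.25
cy_3 = 2.25
r_3 = 0.75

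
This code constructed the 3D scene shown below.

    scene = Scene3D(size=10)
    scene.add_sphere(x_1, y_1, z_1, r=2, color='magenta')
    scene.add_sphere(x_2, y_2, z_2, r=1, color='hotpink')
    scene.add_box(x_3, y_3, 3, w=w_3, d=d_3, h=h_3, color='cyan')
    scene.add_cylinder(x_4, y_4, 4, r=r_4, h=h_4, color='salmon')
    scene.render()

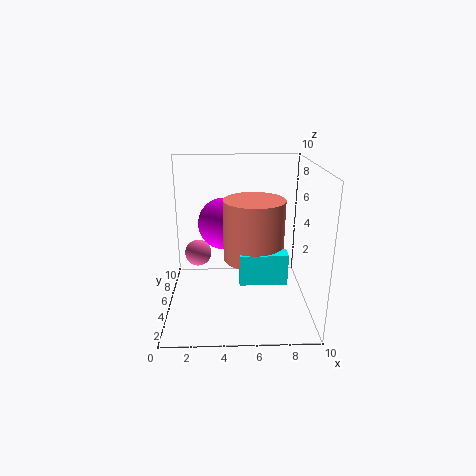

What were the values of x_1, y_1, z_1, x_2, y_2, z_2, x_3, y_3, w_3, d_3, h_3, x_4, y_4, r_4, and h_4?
x_1 = 4
y_1 = 8
z_1 = 5
x_2 = 2
y_2 = 7
z_2 = 3
x_3 = 5
y_3 = 2
w_3 = 3
d_3 = 1
h_3 = 2
x_4 = 6
y_4 = 4
r_4 = 2
h_4 = 4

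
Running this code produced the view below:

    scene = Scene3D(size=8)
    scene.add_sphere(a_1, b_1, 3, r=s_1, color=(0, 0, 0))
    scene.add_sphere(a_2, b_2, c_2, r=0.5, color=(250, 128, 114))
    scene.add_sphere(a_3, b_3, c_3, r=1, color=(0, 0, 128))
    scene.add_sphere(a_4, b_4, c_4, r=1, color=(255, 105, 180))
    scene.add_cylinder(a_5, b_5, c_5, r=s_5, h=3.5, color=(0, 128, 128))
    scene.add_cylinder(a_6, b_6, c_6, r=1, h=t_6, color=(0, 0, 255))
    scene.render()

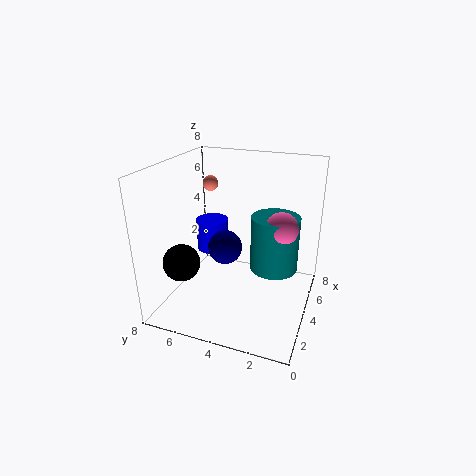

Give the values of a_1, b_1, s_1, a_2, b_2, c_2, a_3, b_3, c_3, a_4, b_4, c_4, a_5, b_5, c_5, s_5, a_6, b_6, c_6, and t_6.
a_1 = 2, b_1 = 6.5, s_1 = 1, a_2 = 7, b_2 = 7, c_2 = 6, a_3 = 4.5, b_3 = 5, c_3 = 3, a_4 = 6, b_4 = 2, c_4 = 4, a_5 = 6.5, b_5 = 2.5, c_5 = 1, s_5 = 1.5, a_6 = 6, b_6 = 6.5, c_6 = 2, t_6 = 2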